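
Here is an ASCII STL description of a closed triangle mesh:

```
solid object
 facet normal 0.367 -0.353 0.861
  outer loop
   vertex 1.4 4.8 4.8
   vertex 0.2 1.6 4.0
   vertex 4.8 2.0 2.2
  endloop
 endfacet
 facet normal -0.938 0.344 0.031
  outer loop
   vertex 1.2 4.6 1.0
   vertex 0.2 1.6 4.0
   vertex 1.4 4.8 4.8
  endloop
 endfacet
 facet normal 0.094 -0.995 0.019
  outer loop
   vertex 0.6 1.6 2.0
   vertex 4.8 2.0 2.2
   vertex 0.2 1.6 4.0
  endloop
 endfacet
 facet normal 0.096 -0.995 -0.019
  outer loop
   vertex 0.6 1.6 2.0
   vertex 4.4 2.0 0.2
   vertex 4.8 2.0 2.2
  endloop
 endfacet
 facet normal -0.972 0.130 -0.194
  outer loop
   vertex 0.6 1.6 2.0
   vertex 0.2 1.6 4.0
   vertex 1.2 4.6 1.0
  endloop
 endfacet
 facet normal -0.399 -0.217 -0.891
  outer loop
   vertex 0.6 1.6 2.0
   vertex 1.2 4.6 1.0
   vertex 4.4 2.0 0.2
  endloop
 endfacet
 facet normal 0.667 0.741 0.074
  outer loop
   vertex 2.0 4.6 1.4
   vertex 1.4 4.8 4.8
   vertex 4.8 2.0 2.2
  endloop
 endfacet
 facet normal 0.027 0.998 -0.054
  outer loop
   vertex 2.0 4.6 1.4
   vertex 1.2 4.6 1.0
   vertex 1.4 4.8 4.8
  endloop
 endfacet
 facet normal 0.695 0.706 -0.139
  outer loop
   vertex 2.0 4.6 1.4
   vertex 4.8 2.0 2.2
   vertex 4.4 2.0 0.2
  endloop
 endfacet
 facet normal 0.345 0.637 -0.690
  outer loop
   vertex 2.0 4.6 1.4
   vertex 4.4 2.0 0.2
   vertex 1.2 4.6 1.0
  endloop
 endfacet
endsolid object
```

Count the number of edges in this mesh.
15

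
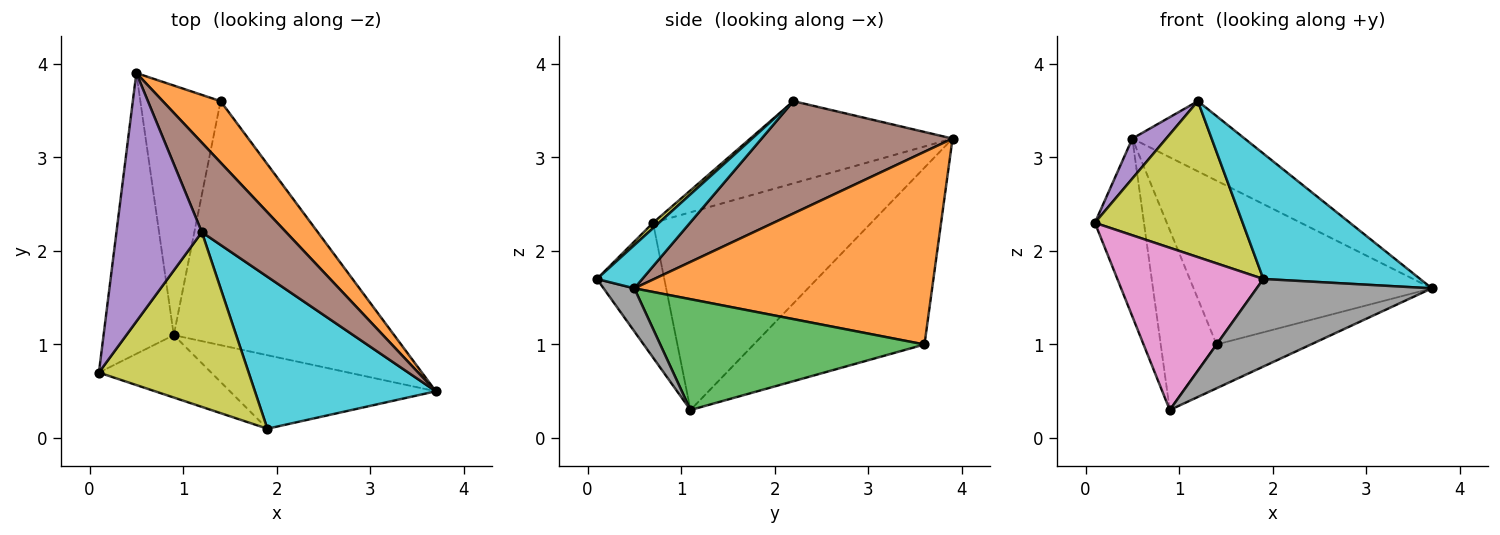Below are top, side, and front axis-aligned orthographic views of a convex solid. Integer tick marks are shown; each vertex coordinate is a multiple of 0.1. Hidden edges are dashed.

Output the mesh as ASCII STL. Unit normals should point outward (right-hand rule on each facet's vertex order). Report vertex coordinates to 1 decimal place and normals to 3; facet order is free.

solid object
 facet normal -0.922 0.207 -0.327
  outer loop
   vertex 0.9 1.1 0.3
   vertex 0.1 0.7 2.3
   vertex 0.5 3.9 3.2
  endloop
 endfacet
 facet normal 0.760 0.608 0.228
  outer loop
   vertex 1.4 3.6 1.0
   vertex 0.5 3.9 3.2
   vertex 3.7 0.5 1.6
  endloop
 endfacet
 facet normal 0.444 0.158 -0.882
  outer loop
   vertex 1.4 3.6 1.0
   vertex 3.7 0.5 1.6
   vertex 0.9 1.1 0.3
  endloop
 endfacet
 facet normal -0.873 0.285 -0.396
  outer loop
   vertex 1.4 3.6 1.0
   vertex 0.9 1.1 0.3
   vertex 0.5 3.9 3.2
  endloop
 endfacet
 facet normal -0.689 -0.115 0.716
  outer loop
   vertex 1.2 2.2 3.6
   vertex 0.5 3.9 3.2
   vertex 0.1 0.7 2.3
  endloop
 endfacet
 facet normal 0.724 0.426 0.543
  outer loop
   vertex 1.2 2.2 3.6
   vertex 3.7 0.5 1.6
   vertex 0.5 3.9 3.2
  endloop
 endfacet
 facet normal -0.396 -0.857 -0.330
  outer loop
   vertex 1.9 0.1 1.7
   vertex 0.1 0.7 2.3
   vertex 0.9 1.1 0.3
  endloop
 endfacet
 facet normal 0.133 -0.759 -0.637
  outer loop
   vertex 1.9 0.1 1.7
   vertex 0.9 1.1 0.3
   vertex 3.7 0.5 1.6
  endloop
 endfacet
 facet normal 0.027 -0.666 0.746
  outer loop
   vertex 1.9 0.1 1.7
   vertex 1.2 2.2 3.6
   vertex 0.1 0.7 2.3
  endloop
 endfacet
 facet normal 0.181 -0.626 0.759
  outer loop
   vertex 1.9 0.1 1.7
   vertex 3.7 0.5 1.6
   vertex 1.2 2.2 3.6
  endloop
 endfacet
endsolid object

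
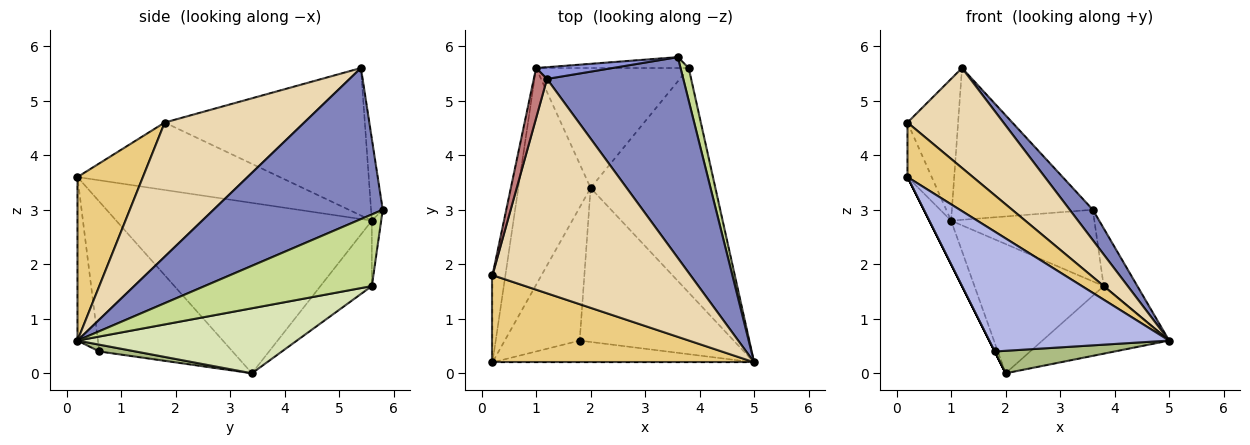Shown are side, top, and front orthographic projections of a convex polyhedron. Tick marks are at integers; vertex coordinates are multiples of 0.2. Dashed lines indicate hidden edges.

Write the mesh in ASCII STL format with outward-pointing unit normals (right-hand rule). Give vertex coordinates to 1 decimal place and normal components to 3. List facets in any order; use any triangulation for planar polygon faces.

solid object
 facet normal -0.918 0.078 -0.389
  outer loop
   vertex 1.0 5.6 2.8
   vertex 2.0 3.4 0.0
   vertex 0.2 0.2 3.6
  endloop
 endfacet
 facet normal 0.739 -0.101 0.666
  outer loop
   vertex 1.2 5.4 5.6
   vertex 5.0 0.2 0.6
   vertex 3.6 5.8 3.0
  endloop
 endfacet
 facet normal -0.082 0.994 0.077
  outer loop
   vertex 1.2 5.4 5.6
   vertex 3.6 5.8 3.0
   vertex 1.0 5.6 2.8
  endloop
 endfacet
 facet normal -0.111 -0.978 -0.178
  outer loop
   vertex 1.8 0.6 0.4
   vertex 5.0 0.2 0.6
   vertex 0.2 0.2 3.6
  endloop
 endfacet
 facet normal -0.894 0.000 -0.447
  outer loop
   vertex 1.8 0.6 0.4
   vertex 0.2 0.2 3.6
   vertex 2.0 3.4 0.0
  endloop
 endfacet
 facet normal 0.044 -0.144 -0.989
  outer loop
   vertex 1.8 0.6 0.4
   vertex 2.0 3.4 0.0
   vertex 5.0 0.2 0.6
  endloop
 endfacet
 facet normal 0.974 0.196 0.111
  outer loop
   vertex 3.8 5.6 1.6
   vertex 3.6 5.8 3.0
   vertex 5.0 0.2 0.6
  endloop
 endfacet
 facet normal 0.446 0.258 -0.857
  outer loop
   vertex 3.8 5.6 1.6
   vertex 5.0 0.2 0.6
   vertex 2.0 3.4 0.0
  endloop
 endfacet
 facet normal -0.064 0.987 -0.150
  outer loop
   vertex 3.8 5.6 1.6
   vertex 1.0 5.6 2.8
   vertex 3.6 5.8 3.0
  endloop
 endfacet
 facet normal -0.280 0.704 -0.653
  outer loop
   vertex 3.8 5.6 1.6
   vertex 2.0 3.4 0.0
   vertex 1.0 5.6 2.8
  endloop
 endfacet
 facet normal 0.468 -0.468 0.749
  outer loop
   vertex 0.2 1.8 4.6
   vertex 0.2 0.2 3.6
   vertex 5.0 0.2 0.6
  endloop
 endfacet
 facet normal 0.524 -0.360 0.772
  outer loop
   vertex 0.2 1.8 4.6
   vertex 5.0 0.2 0.6
   vertex 1.2 5.4 5.6
  endloop
 endfacet
 facet normal -0.975 0.117 -0.187
  outer loop
   vertex 0.2 1.8 4.6
   vertex 1.0 5.6 2.8
   vertex 0.2 0.2 3.6
  endloop
 endfacet
 facet normal -0.966 0.244 0.086
  outer loop
   vertex 0.2 1.8 4.6
   vertex 1.2 5.4 5.6
   vertex 1.0 5.6 2.8
  endloop
 endfacet
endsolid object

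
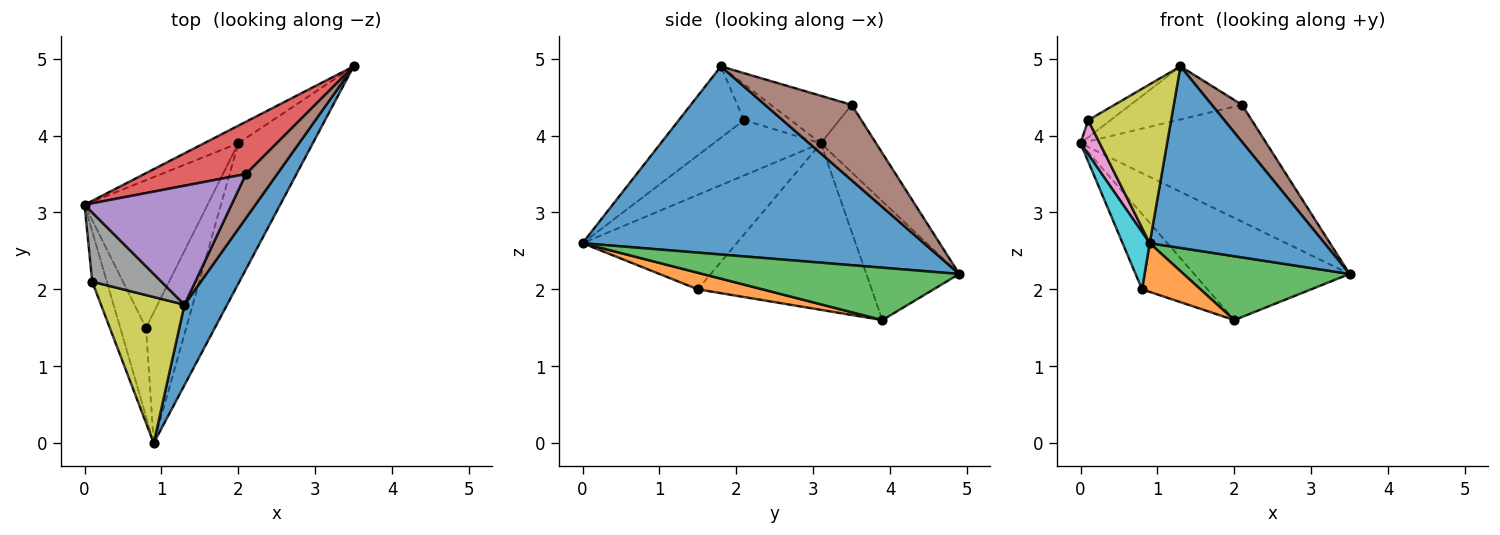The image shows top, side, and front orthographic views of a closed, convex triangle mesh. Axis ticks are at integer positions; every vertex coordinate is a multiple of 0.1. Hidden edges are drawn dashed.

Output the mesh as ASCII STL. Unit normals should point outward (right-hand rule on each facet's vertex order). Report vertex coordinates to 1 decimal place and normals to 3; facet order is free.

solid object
 facet normal 0.872 -0.447 0.198
  outer loop
   vertex 1.3 1.8 4.9
   vertex 0.9 0.0 2.6
   vertex 3.5 4.9 2.2
  endloop
 endfacet
 facet normal -0.508 0.849 -0.146
  outer loop
   vertex 2.0 3.9 1.6
   vertex 0.0 3.1 3.9
   vertex 3.5 4.9 2.2
  endloop
 endfacet
 facet normal 0.539 -0.349 -0.767
  outer loop
   vertex 2.0 3.9 1.6
   vertex 3.5 4.9 2.2
   vertex 0.9 0.0 2.6
  endloop
 endfacet
 facet normal -0.262 0.881 0.394
  outer loop
   vertex 2.1 3.5 4.4
   vertex 3.5 4.9 2.2
   vertex 0.0 3.1 3.9
  endloop
 endfacet
 facet normal -0.283 0.391 0.876
  outer loop
   vertex 2.1 3.5 4.4
   vertex 0.0 3.1 3.9
   vertex 1.3 1.8 4.9
  endloop
 endfacet
 facet normal 0.879 -0.307 0.364
  outer loop
   vertex 2.1 3.5 4.4
   vertex 1.3 1.8 4.9
   vertex 3.5 4.9 2.2
  endloop
 endfacet
 facet normal -0.953 -0.171 -0.252
  outer loop
   vertex 0.1 2.1 4.2
   vertex 0.0 3.1 3.9
   vertex 0.9 0.0 2.6
  endloop
 endfacet
 facet normal -0.452 0.215 0.866
  outer loop
   vertex 0.1 2.1 4.2
   vertex 1.3 1.8 4.9
   vertex 0.0 3.1 3.9
  endloop
 endfacet
 facet normal -0.501 -0.637 0.586
  outer loop
   vertex 0.1 2.1 4.2
   vertex 0.9 0.0 2.6
   vertex 1.3 1.8 4.9
  endloop
 endfacet
 facet normal -0.951 -0.167 -0.260
  outer loop
   vertex 0.8 1.5 2.0
   vertex 0.9 0.0 2.6
   vertex 0.0 3.1 3.9
  endloop
 endfacet
 facet normal -0.770 0.290 -0.568
  outer loop
   vertex 0.8 1.5 2.0
   vertex 0.0 3.1 3.9
   vertex 2.0 3.9 1.6
  endloop
 endfacet
 facet normal 0.360 -0.326 -0.874
  outer loop
   vertex 0.8 1.5 2.0
   vertex 2.0 3.9 1.6
   vertex 0.9 0.0 2.6
  endloop
 endfacet
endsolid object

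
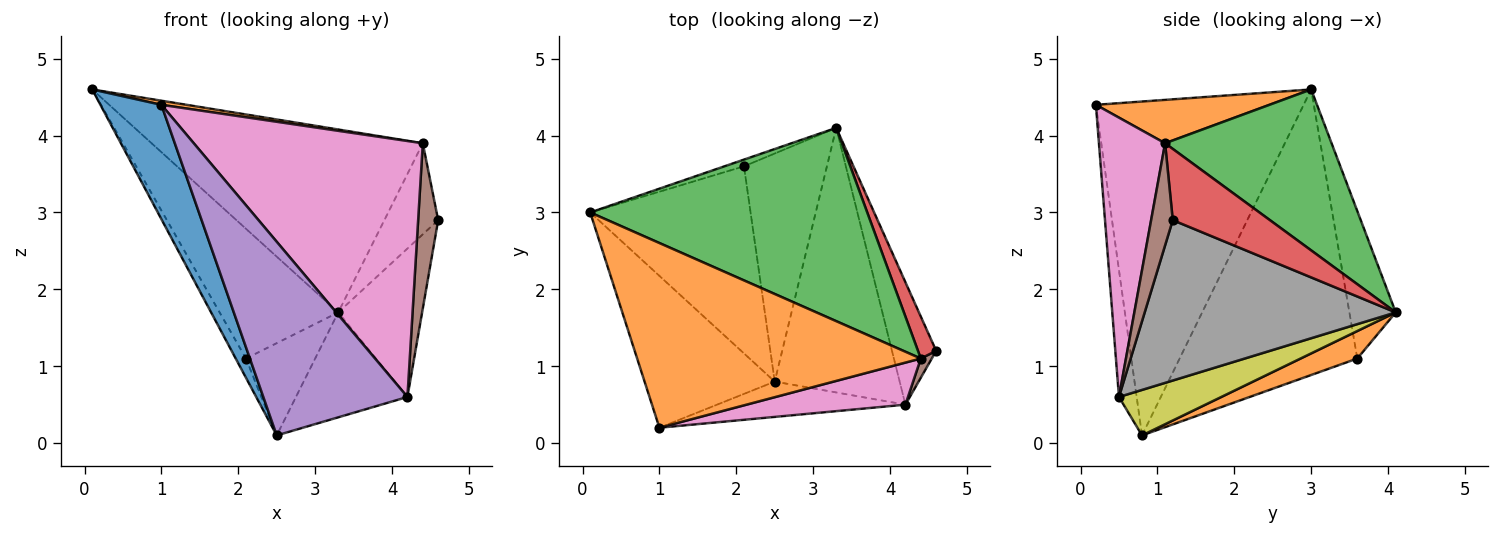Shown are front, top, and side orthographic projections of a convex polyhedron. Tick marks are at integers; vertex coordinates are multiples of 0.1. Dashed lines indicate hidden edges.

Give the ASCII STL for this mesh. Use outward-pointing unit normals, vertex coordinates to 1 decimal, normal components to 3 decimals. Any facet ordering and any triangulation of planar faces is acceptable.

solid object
 facet normal -0.899 -0.264 -0.350
  outer loop
   vertex 2.5 0.8 0.1
   vertex 1.0 0.2 4.4
   vertex 0.1 3.0 4.6
  endloop
 endfacet
 facet normal 0.151 -0.022 0.988
  outer loop
   vertex 4.4 1.1 3.9
   vertex 0.1 3.0 4.6
   vertex 1.0 0.2 4.4
  endloop
 endfacet
 facet normal 0.389 0.633 0.669
  outer loop
   vertex 4.4 1.1 3.9
   vertex 3.3 4.1 1.7
   vertex 0.1 3.0 4.6
  endloop
 endfacet
 facet normal 0.854 0.473 0.218
  outer loop
   vertex 4.4 1.1 3.9
   vertex 4.6 1.2 2.9
   vertex 3.3 4.1 1.7
  endloop
 endfacet
 facet normal -0.120 -0.977 -0.178
  outer loop
   vertex 4.2 0.5 0.6
   vertex 1.0 0.2 4.4
   vertex 2.5 0.8 0.1
  endloop
 endfacet
 facet normal 0.732 -0.677 0.079
  outer loop
   vertex 4.2 0.5 0.6
   vertex 4.6 1.2 2.9
   vertex 4.4 1.1 3.9
  endloop
 endfacet
 facet normal 0.274 -0.949 0.156
  outer loop
   vertex 4.2 0.5 0.6
   vertex 4.4 1.1 3.9
   vertex 1.0 0.2 4.4
  endloop
 endfacet
 facet normal 0.918 0.307 -0.253
  outer loop
   vertex 4.2 0.5 0.6
   vertex 3.3 4.1 1.7
   vertex 4.6 1.2 2.9
  endloop
 endfacet
 facet normal 0.321 0.349 -0.881
  outer loop
   vertex 4.2 0.5 0.6
   vertex 2.5 0.8 0.1
   vertex 3.3 4.1 1.7
  endloop
 endfacet
 facet normal -0.871 0.050 -0.489
  outer loop
   vertex 2.1 3.6 1.1
   vertex 2.5 0.8 0.1
   vertex 0.1 3.0 4.6
  endloop
 endfacet
 facet normal -0.364 0.930 -0.048
  outer loop
   vertex 2.1 3.6 1.1
   vertex 0.1 3.0 4.6
   vertex 3.3 4.1 1.7
  endloop
 endfacet
 facet normal 0.294 0.358 -0.886
  outer loop
   vertex 2.1 3.6 1.1
   vertex 3.3 4.1 1.7
   vertex 2.5 0.8 0.1
  endloop
 endfacet
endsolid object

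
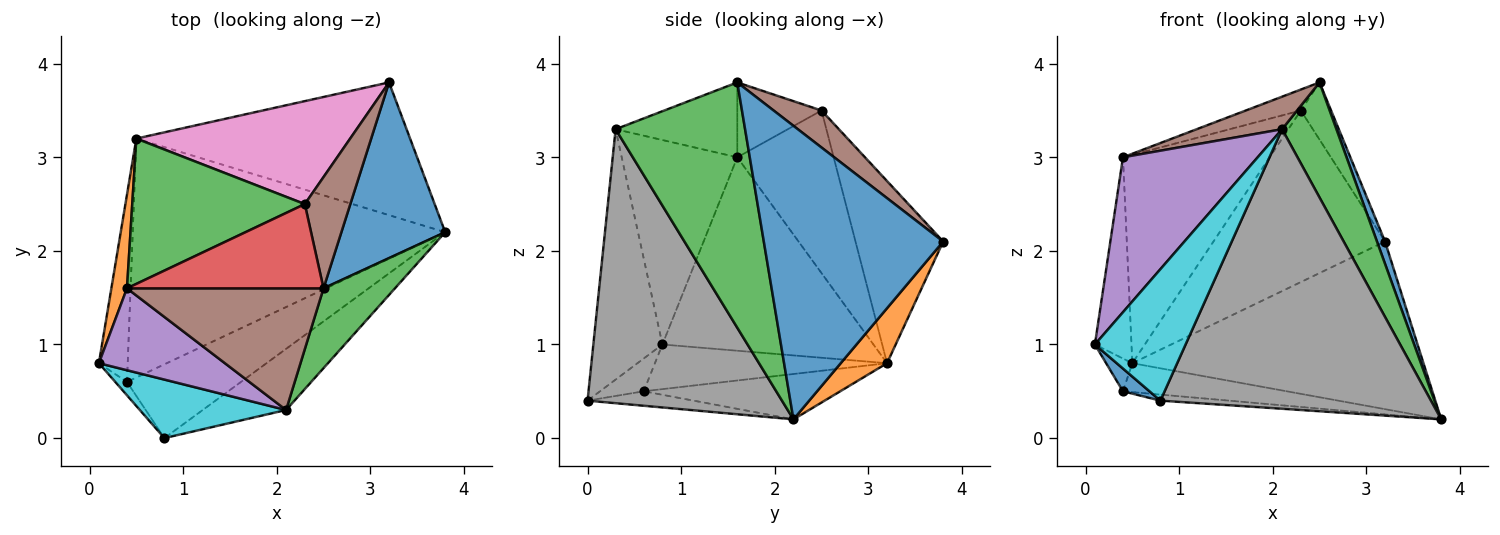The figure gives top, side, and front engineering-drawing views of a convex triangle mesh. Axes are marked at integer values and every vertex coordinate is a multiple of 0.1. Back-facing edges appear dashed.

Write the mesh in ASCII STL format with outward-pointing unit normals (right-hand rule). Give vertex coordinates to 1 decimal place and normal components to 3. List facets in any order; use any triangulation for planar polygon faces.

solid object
 facet normal 0.942 -0.042 0.333
  outer loop
   vertex 2.5 1.6 3.8
   vertex 3.8 2.2 0.2
   vertex 3.2 3.8 2.1
  endloop
 endfacet
 facet normal 0.124 0.778 -0.616
  outer loop
   vertex 0.5 3.2 0.8
   vertex 3.2 3.8 2.1
   vertex 3.8 2.2 0.2
  endloop
 endfacet
 facet normal 0.891 -0.374 0.259
  outer loop
   vertex 2.1 0.3 3.3
   vertex 3.8 2.2 0.2
   vertex 2.5 1.6 3.8
  endloop
 endfacet
 facet normal -0.837 0.094 -0.540
  outer loop
   vertex 0.4 0.6 0.5
   vertex 0.1 0.8 1.0
   vertex 0.5 3.2 0.8
  endloop
 endfacet
 facet normal -0.143 0.119 -0.983
  outer loop
   vertex 0.4 0.6 0.5
   vertex 0.5 3.2 0.8
   vertex 3.8 2.2 0.2
  endloop
 endfacet
 facet normal 0.586 0.370 0.721
  outer loop
   vertex 2.3 2.5 3.5
   vertex 2.5 1.6 3.8
   vertex 3.2 3.8 2.1
  endloop
 endfacet
 facet normal -0.401 0.785 0.471
  outer loop
   vertex 2.3 2.5 3.5
   vertex 3.2 3.8 2.1
   vertex 0.5 3.2 0.8
  endloop
 endfacet
 facet normal 0.575 -0.800 -0.175
  outer loop
   vertex 0.8 0.0 0.4
   vertex 3.8 2.2 0.2
   vertex 2.1 0.3 3.3
  endloop
 endfacet
 facet normal -0.125 0.081 -0.989
  outer loop
   vertex 0.8 0.0 0.4
   vertex 0.4 0.6 0.5
   vertex 3.8 2.2 0.2
  endloop
 endfacet
 facet normal -0.571 -0.750 0.334
  outer loop
   vertex 0.8 0.0 0.4
   vertex 2.1 0.3 3.3
   vertex 0.1 0.8 1.0
  endloop
 endfacet
 facet normal -0.818 -0.496 -0.292
  outer loop
   vertex 0.8 0.0 0.4
   vertex 0.1 0.8 1.0
   vertex 0.4 0.6 0.5
  endloop
 endfacet
 facet normal -0.982 0.170 0.079
  outer loop
   vertex 0.4 1.6 3.0
   vertex 0.5 3.2 0.8
   vertex 0.1 0.8 1.0
  endloop
 endfacet
 facet normal -0.475 0.722 0.504
  outer loop
   vertex 0.4 1.6 3.0
   vertex 2.3 2.5 3.5
   vertex 0.5 3.2 0.8
  endloop
 endfacet
 facet normal -0.347 0.226 0.910
  outer loop
   vertex 0.4 1.6 3.0
   vertex 2.5 1.6 3.8
   vertex 2.3 2.5 3.5
  endloop
 endfacet
 facet normal -0.604 -0.704 0.372
  outer loop
   vertex 0.4 1.6 3.0
   vertex 0.1 0.8 1.0
   vertex 2.1 0.3 3.3
  endloop
 endfacet
 facet normal -0.345 -0.242 0.907
  outer loop
   vertex 0.4 1.6 3.0
   vertex 2.1 0.3 3.3
   vertex 2.5 1.6 3.8
  endloop
 endfacet
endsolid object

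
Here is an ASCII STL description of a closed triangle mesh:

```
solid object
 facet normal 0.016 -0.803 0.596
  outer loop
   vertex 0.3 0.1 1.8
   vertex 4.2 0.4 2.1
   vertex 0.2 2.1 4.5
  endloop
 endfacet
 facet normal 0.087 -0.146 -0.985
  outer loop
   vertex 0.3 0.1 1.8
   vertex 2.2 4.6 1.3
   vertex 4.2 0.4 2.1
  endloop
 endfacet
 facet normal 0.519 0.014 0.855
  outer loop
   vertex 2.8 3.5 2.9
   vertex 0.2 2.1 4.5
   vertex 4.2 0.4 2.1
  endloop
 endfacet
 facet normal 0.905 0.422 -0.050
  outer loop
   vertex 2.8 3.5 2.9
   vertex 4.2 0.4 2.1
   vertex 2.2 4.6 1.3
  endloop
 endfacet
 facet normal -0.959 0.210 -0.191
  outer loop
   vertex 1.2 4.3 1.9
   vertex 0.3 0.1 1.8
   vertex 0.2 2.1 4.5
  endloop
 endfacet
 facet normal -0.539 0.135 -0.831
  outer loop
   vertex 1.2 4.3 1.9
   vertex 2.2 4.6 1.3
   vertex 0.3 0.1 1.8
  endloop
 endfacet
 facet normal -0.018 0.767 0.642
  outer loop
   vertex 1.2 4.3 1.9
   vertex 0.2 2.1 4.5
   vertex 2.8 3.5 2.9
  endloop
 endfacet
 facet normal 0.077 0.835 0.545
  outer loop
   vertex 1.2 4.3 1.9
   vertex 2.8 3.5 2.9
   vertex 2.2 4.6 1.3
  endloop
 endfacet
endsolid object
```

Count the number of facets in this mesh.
8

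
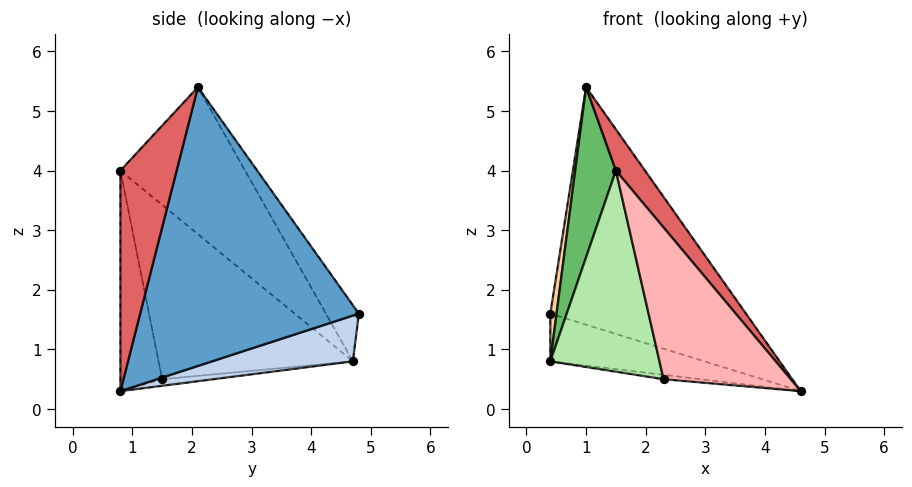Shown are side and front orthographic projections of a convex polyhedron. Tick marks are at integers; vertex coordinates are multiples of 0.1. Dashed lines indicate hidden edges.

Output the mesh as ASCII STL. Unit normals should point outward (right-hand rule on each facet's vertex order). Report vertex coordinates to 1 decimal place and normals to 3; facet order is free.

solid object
 facet normal 0.702 0.628 0.335
  outer loop
   vertex 1.0 2.1 5.4
   vertex 4.6 0.8 0.3
   vertex 0.4 4.8 1.6
  endloop
 endfacet
 facet normal 0.672 0.735 -0.092
  outer loop
   vertex 0.4 4.7 0.8
   vertex 0.4 4.8 1.6
   vertex 4.6 0.8 0.3
  endloop
 endfacet
 facet normal -0.071 0.051 -0.996
  outer loop
   vertex 0.4 4.7 0.8
   vertex 4.6 0.8 0.3
   vertex 2.3 1.5 0.5
  endloop
 endfacet
 facet normal -0.982 -0.186 0.023
  outer loop
   vertex 0.4 4.7 0.8
   vertex 1.0 2.1 5.4
   vertex 0.4 4.8 1.6
  endloop
 endfacet
 facet normal -0.949 -0.310 -0.051
  outer loop
   vertex 1.5 0.8 4.0
   vertex 1.0 2.1 5.4
   vertex 0.4 4.7 0.8
  endloop
 endfacet
 facet normal -0.836 -0.469 -0.285
  outer loop
   vertex 1.5 0.8 4.0
   vertex 0.4 4.7 0.8
   vertex 2.3 1.5 0.5
  endloop
 endfacet
 facet normal 0.712 -0.369 0.597
  outer loop
   vertex 1.5 0.8 4.0
   vertex 4.6 0.8 0.3
   vertex 1.0 2.1 5.4
  endloop
 endfacet
 facet normal -0.302 -0.919 -0.253
  outer loop
   vertex 1.5 0.8 4.0
   vertex 2.3 1.5 0.5
   vertex 4.6 0.8 0.3
  endloop
 endfacet
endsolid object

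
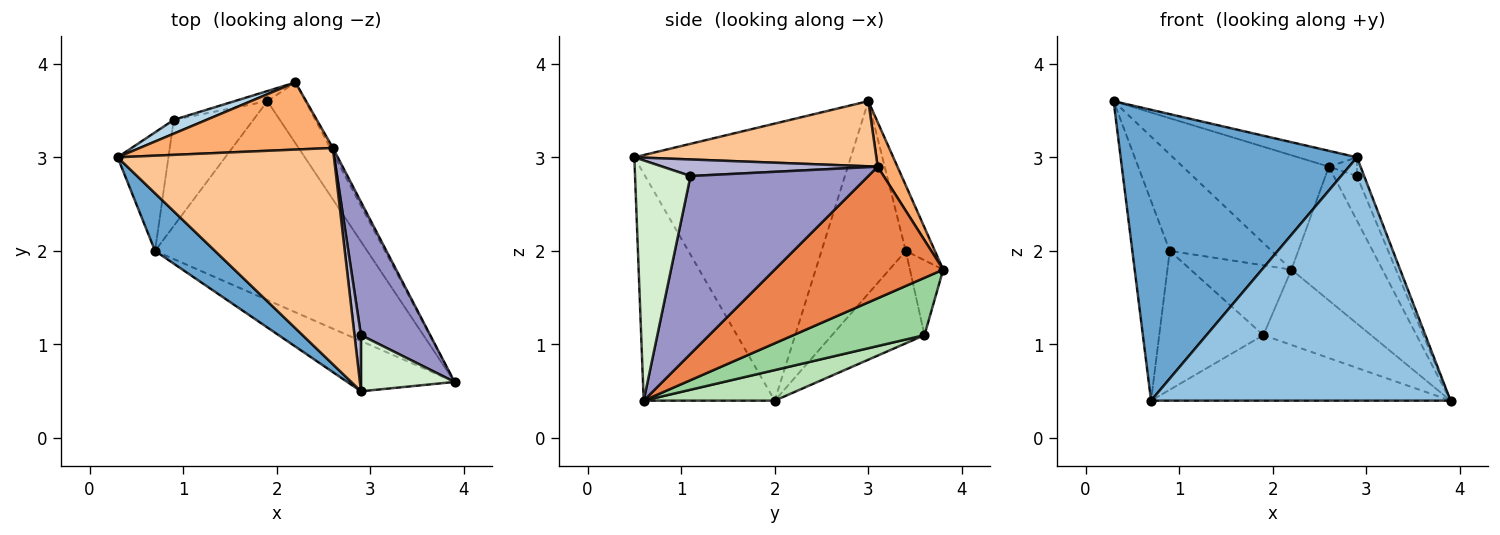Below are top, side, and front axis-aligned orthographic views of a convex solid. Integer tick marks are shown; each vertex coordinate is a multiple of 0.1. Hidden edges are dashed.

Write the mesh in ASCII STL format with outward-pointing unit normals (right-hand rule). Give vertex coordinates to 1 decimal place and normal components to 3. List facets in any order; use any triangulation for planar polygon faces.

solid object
 facet normal -0.668 -0.730 0.144
  outer loop
   vertex 2.9 0.5 3.0
   vertex 0.3 3.0 3.6
   vertex 0.7 2.0 0.4
  endloop
 endfacet
 facet normal -0.394 -0.900 -0.186
  outer loop
   vertex 2.9 0.5 3.0
   vertex 0.7 2.0 0.4
   vertex 3.9 0.6 0.4
  endloop
 endfacet
 facet normal -0.272 0.953 0.136
  outer loop
   vertex 0.9 3.4 2.0
   vertex 0.3 3.0 3.6
   vertex 2.2 3.8 1.8
  endloop
 endfacet
 facet normal -0.888 0.395 -0.234
  outer loop
   vertex 0.9 3.4 2.0
   vertex 0.7 2.0 0.4
   vertex 0.3 3.0 3.6
  endloop
 endfacet
 facet normal 0.880 0.475 -0.018
  outer loop
   vertex 2.6 3.1 2.9
   vertex 3.9 0.6 0.4
   vertex 2.2 3.8 1.8
  endloop
 endfacet
 facet normal 0.116 0.857 0.503
  outer loop
   vertex 2.6 3.1 2.9
   vertex 2.2 3.8 1.8
   vertex 0.3 3.0 3.6
  endloop
 endfacet
 facet normal 0.288 0.070 0.955
  outer loop
   vertex 2.6 3.1 2.9
   vertex 0.3 3.0 3.6
   vertex 2.9 0.5 3.0
  endloop
 endfacet
 facet normal -0.310 0.941 -0.136
  outer loop
   vertex 1.9 3.6 1.1
   vertex 0.9 3.4 2.0
   vertex 2.2 3.8 1.8
  endloop
 endfacet
 facet normal -0.576 0.649 -0.496
  outer loop
   vertex 1.9 3.6 1.1
   vertex 0.7 2.0 0.4
   vertex 0.9 3.4 2.0
  endloop
 endfacet
 facet normal 0.688 0.565 -0.456
  outer loop
   vertex 1.9 3.6 1.1
   vertex 2.2 3.8 1.8
   vertex 3.9 0.6 0.4
  endloop
 endfacet
 facet normal 0.136 0.310 -0.941
  outer loop
   vertex 1.9 3.6 1.1
   vertex 3.9 0.6 0.4
   vertex 0.7 2.0 0.4
  endloop
 endfacet
 facet normal 0.925 0.120 0.360
  outer loop
   vertex 2.9 1.1 2.8
   vertex 2.9 0.5 3.0
   vertex 3.9 0.6 0.4
  endloop
 endfacet
 facet normal 0.925 0.121 0.360
  outer loop
   vertex 2.9 1.1 2.8
   vertex 3.9 0.6 0.4
   vertex 2.6 3.1 2.9
  endloop
 endfacet
 facet normal 0.924 0.121 0.362
  outer loop
   vertex 2.9 1.1 2.8
   vertex 2.6 3.1 2.9
   vertex 2.9 0.5 3.0
  endloop
 endfacet
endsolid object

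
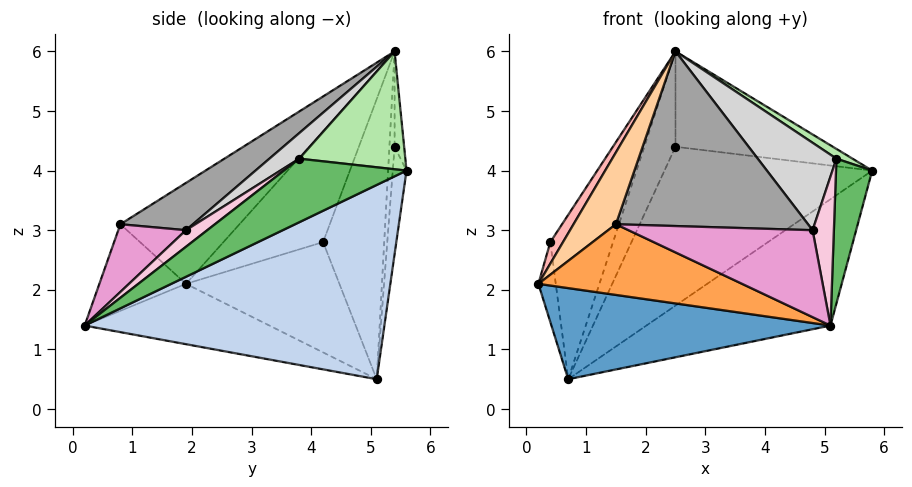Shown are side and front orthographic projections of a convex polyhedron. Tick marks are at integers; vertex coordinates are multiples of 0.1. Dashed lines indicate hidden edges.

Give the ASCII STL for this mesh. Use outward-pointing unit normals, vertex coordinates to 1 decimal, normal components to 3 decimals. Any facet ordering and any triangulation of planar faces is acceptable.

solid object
 facet normal -0.264 -0.398 -0.879
  outer loop
   vertex 0.7 5.1 0.5
   vertex 5.1 0.2 1.4
   vertex 0.2 1.9 2.1
  endloop
 endfacet
 facet normal 0.515 0.317 -0.796
  outer loop
   vertex 0.7 5.1 0.5
   vertex 5.8 5.6 4.0
   vertex 5.1 0.2 1.4
  endloop
 endfacet
 facet normal -0.349 -0.822 -0.450
  outer loop
   vertex 1.5 0.8 3.1
   vertex 0.2 1.9 2.1
   vertex 5.1 0.2 1.4
  endloop
 endfacet
 facet normal -0.716 -0.254 0.650
  outer loop
   vertex 1.5 0.8 3.1
   vertex 2.5 5.4 6.0
   vertex 0.2 1.9 2.1
  endloop
 endfacet
 facet normal 0.911 -0.269 0.313
  outer loop
   vertex 5.2 3.8 4.2
   vertex 5.1 0.2 1.4
   vertex 5.8 5.6 4.0
  endloop
 endfacet
 facet normal 0.520 -0.079 0.850
  outer loop
   vertex 5.2 3.8 4.2
   vertex 5.8 5.6 4.0
   vertex 2.5 5.4 6.0
  endloop
 endfacet
 facet normal -0.990 0.112 -0.085
  outer loop
   vertex 0.4 4.2 2.8
   vertex 0.7 5.1 0.5
   vertex 0.2 1.9 2.1
  endloop
 endfacet
 facet normal -0.813 -0.104 0.573
  outer loop
   vertex 0.4 4.2 2.8
   vertex 0.2 1.9 2.1
   vertex 2.5 5.4 6.0
  endloop
 endfacet
 facet normal -0.686 0.704 0.186
  outer loop
   vertex 0.4 4.2 2.8
   vertex 2.5 5.4 6.0
   vertex 0.7 5.1 0.5
  endloop
 endfacet
 facet normal -0.066 0.997 -0.046
  outer loop
   vertex 2.5 5.4 4.4
   vertex 5.8 5.6 4.0
   vertex 0.7 5.1 0.5
  endloop
 endfacet
 facet normal -0.060 0.998 0.000
  outer loop
   vertex 2.5 5.4 4.4
   vertex 2.5 5.4 6.0
   vertex 5.8 5.6 4.0
  endloop
 endfacet
 facet normal -0.164 0.986 0.000
  outer loop
   vertex 2.5 5.4 4.4
   vertex 0.7 5.1 0.5
   vertex 2.5 5.4 6.0
  endloop
 endfacet
 facet normal 0.237 -0.643 0.728
  outer loop
   vertex 4.8 1.9 3.0
   vertex 1.5 0.8 3.1
   vertex 5.1 0.2 1.4
  endloop
 endfacet
 facet normal 0.530 -0.530 0.662
  outer loop
   vertex 4.8 1.9 3.0
   vertex 5.1 0.2 1.4
   vertex 5.2 3.8 4.2
  endloop
 endfacet
 facet normal 0.209 -0.554 0.806
  outer loop
   vertex 4.8 1.9 3.0
   vertex 2.5 5.4 6.0
   vertex 1.5 0.8 3.1
  endloop
 endfacet
 facet normal 0.210 -0.553 0.806
  outer loop
   vertex 4.8 1.9 3.0
   vertex 5.2 3.8 4.2
   vertex 2.5 5.4 6.0
  endloop
 endfacet
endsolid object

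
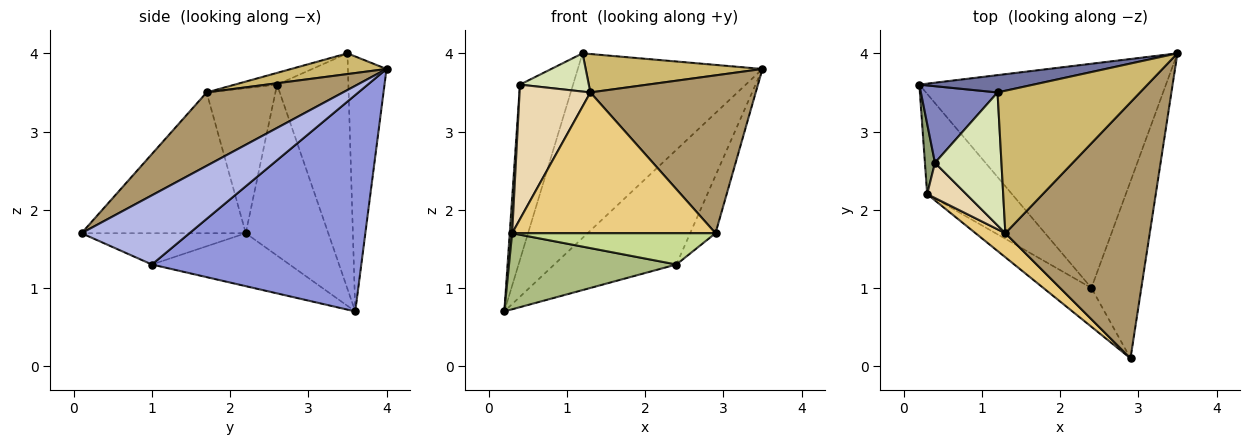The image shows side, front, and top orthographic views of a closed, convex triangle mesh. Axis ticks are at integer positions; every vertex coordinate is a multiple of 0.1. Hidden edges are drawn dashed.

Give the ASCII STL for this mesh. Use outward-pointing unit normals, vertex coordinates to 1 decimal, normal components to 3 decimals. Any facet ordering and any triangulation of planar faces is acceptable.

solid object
 facet normal -0.204 0.975 0.091
  outer loop
   vertex 1.2 3.5 4.0
   vertex 3.5 4.0 3.8
   vertex 0.2 3.6 0.7
  endloop
 endfacet
 facet normal -0.776 0.578 0.253
  outer loop
   vertex 0.4 2.6 3.6
   vertex 1.2 3.5 4.0
   vertex 0.2 3.6 0.7
  endloop
 endfacet
 facet normal 0.616 0.359 -0.702
  outer loop
   vertex 2.4 1.0 1.3
   vertex 0.2 3.6 0.7
   vertex 3.5 4.0 3.8
  endloop
 endfacet
 facet normal 0.797 0.187 -0.575
  outer loop
   vertex 2.4 1.0 1.3
   vertex 3.5 4.0 3.8
   vertex 2.9 0.1 1.7
  endloop
 endfacet
 facet normal -0.998 -0.029 0.059
  outer loop
   vertex 0.3 2.2 1.7
   vertex 0.4 2.6 3.6
   vertex 0.2 3.6 0.7
  endloop
 endfacet
 facet normal -0.445 -0.541 -0.713
  outer loop
   vertex 0.3 2.2 1.7
   vertex 0.2 3.6 0.7
   vertex 2.4 1.0 1.3
  endloop
 endfacet
 facet normal -0.452 -0.560 -0.694
  outer loop
   vertex 0.3 2.2 1.7
   vertex 2.4 1.0 1.3
   vertex 2.9 0.1 1.7
  endloop
 endfacet
 facet normal -0.167 -0.272 0.948
  outer loop
   vertex 1.3 1.7 3.5
   vertex 1.2 3.5 4.0
   vertex 0.4 2.6 3.6
  endloop
 endfacet
 facet normal 0.397 -0.482 0.781
  outer loop
   vertex 1.3 1.7 3.5
   vertex 2.9 0.1 1.7
   vertex 3.5 4.0 3.8
  endloop
 endfacet
 facet normal 0.139 -0.258 0.956
  outer loop
   vertex 1.3 1.7 3.5
   vertex 3.5 4.0 3.8
   vertex 1.2 3.5 4.0
  endloop
 endfacet
 facet normal -0.623 -0.771 0.132
  outer loop
   vertex 1.3 1.7 3.5
   vertex 0.3 2.2 1.7
   vertex 2.9 0.1 1.7
  endloop
 endfacet
 facet normal -0.685 -0.705 0.184
  outer loop
   vertex 1.3 1.7 3.5
   vertex 0.4 2.6 3.6
   vertex 0.3 2.2 1.7
  endloop
 endfacet
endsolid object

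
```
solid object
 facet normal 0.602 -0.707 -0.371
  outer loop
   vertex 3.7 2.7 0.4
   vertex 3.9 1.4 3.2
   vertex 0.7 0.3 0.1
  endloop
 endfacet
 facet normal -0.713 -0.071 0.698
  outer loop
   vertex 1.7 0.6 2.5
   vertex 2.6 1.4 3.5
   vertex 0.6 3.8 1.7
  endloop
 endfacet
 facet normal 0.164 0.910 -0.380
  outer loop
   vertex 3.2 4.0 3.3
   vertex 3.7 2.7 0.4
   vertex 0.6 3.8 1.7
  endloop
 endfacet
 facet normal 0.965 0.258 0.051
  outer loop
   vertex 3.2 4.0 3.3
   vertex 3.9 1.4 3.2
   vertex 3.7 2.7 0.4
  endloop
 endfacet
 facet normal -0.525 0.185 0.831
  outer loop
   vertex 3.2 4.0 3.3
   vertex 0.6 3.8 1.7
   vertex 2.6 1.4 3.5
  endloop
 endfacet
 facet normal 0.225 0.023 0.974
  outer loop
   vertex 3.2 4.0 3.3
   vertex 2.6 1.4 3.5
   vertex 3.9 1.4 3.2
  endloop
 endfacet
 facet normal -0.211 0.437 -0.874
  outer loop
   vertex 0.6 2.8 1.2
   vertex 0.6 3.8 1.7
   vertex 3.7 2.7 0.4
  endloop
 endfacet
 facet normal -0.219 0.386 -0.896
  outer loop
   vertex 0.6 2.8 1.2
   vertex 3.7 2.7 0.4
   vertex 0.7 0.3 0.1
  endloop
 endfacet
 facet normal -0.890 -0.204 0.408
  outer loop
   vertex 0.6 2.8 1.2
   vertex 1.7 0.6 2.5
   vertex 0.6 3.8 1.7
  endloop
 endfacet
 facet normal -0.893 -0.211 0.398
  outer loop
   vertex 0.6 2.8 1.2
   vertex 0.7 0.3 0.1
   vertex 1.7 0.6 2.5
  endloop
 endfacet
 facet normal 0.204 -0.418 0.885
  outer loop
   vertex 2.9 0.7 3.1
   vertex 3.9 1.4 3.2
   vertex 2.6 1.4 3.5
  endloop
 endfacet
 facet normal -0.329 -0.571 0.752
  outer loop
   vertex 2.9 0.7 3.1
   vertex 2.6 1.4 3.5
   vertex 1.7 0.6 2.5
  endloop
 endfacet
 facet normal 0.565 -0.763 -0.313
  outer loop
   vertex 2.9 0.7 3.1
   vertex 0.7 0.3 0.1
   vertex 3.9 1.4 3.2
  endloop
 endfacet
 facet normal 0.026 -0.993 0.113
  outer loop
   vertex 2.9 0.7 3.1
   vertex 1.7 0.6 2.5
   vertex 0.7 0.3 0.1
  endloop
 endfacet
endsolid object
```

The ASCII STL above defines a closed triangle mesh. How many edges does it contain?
21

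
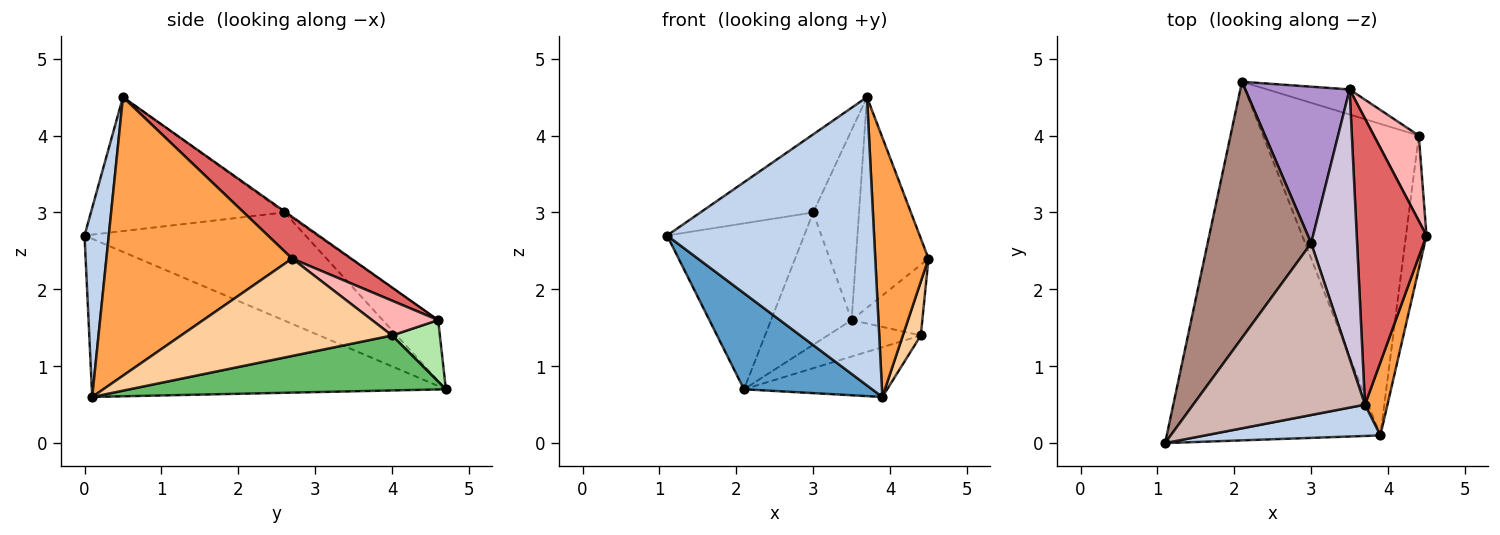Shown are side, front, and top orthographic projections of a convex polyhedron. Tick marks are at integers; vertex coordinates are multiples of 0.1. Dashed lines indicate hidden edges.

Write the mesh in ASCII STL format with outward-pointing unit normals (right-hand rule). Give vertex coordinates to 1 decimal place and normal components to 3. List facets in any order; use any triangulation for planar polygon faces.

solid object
 facet normal -0.582 -0.211 -0.786
  outer loop
   vertex 3.9 0.1 0.6
   vertex 1.1 0.0 2.7
   vertex 2.1 4.7 0.7
  endloop
 endfacet
 facet normal 0.116 -0.987 0.107
  outer loop
   vertex 3.7 0.5 4.5
   vertex 1.1 0.0 2.7
   vertex 3.9 0.1 0.6
  endloop
 endfacet
 facet normal 0.958 -0.275 0.077
  outer loop
   vertex 3.7 0.5 4.5
   vertex 3.9 0.1 0.6
   vertex 4.5 2.7 2.4
  endloop
 endfacet
 facet normal 0.975 -0.083 -0.205
  outer loop
   vertex 4.4 4.0 1.4
   vertex 4.5 2.7 2.4
   vertex 3.9 0.1 0.6
  endloop
 endfacet
 facet normal 0.329 0.149 -0.932
  outer loop
   vertex 4.4 4.0 1.4
   vertex 3.9 0.1 0.6
   vertex 2.1 4.7 0.7
  endloop
 endfacet
 facet normal 0.390 0.759 -0.522
  outer loop
   vertex 3.5 4.6 1.6
   vertex 4.4 4.0 1.4
   vertex 2.1 4.7 0.7
  endloop
 endfacet
 facet normal 0.435 0.534 0.725
  outer loop
   vertex 3.5 4.6 1.6
   vertex 3.7 0.5 4.5
   vertex 4.5 2.7 2.4
  endloop
 endfacet
 facet normal 0.512 0.548 0.661
  outer loop
   vertex 3.5 4.6 1.6
   vertex 4.5 2.7 2.4
   vertex 4.4 4.0 1.4
  endloop
 endfacet
 facet normal -0.406 0.590 0.698
  outer loop
   vertex 3.0 2.6 3.0
   vertex 3.5 4.6 1.6
   vertex 2.1 4.7 0.7
  endloop
 endfacet
 facet normal -0.020 0.577 0.817
  outer loop
   vertex 3.0 2.6 3.0
   vertex 3.7 0.5 4.5
   vertex 3.5 4.6 1.6
  endloop
 endfacet
 facet normal -0.659 0.409 0.631
  outer loop
   vertex 3.0 2.6 3.0
   vertex 2.1 4.7 0.7
   vertex 1.1 0.0 2.7
  endloop
 endfacet
 facet normal -0.579 0.337 0.742
  outer loop
   vertex 3.0 2.6 3.0
   vertex 1.1 0.0 2.7
   vertex 3.7 0.5 4.5
  endloop
 endfacet
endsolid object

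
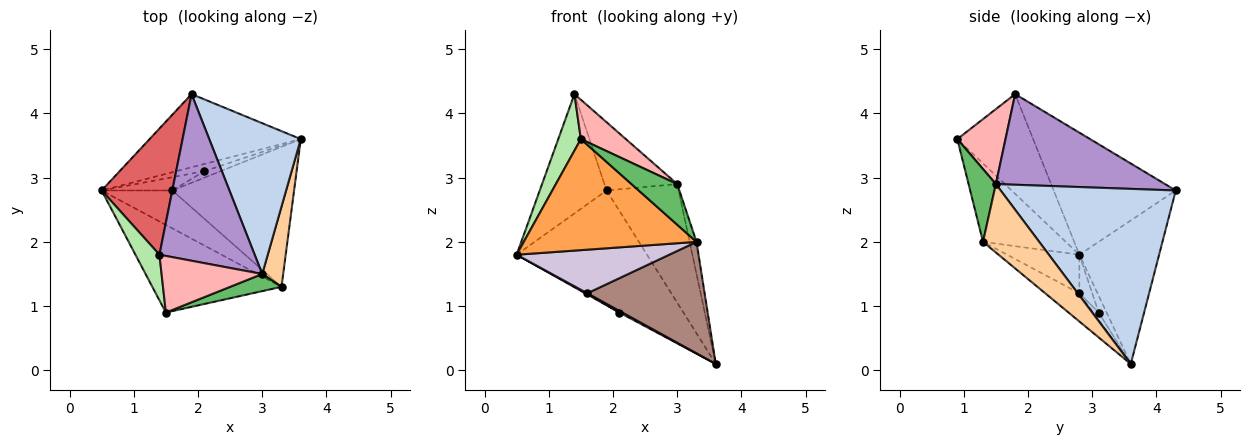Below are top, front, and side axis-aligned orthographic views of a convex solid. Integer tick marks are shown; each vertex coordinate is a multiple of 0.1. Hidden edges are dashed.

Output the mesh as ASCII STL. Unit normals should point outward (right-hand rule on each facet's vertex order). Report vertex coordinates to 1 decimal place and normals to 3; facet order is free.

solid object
 facet normal -0.457 0.748 -0.482
  outer loop
   vertex 1.9 4.3 2.8
   vertex 3.6 3.6 0.1
   vertex 0.5 2.8 1.8
  endloop
 endfacet
 facet normal 0.833 0.343 0.435
  outer loop
   vertex 3.0 1.5 2.9
   vertex 3.6 3.6 0.1
   vertex 1.9 4.3 2.8
  endloop
 endfacet
 facet normal -0.352 -0.735 -0.580
  outer loop
   vertex 3.3 1.3 2.0
   vertex 1.5 0.9 3.6
   vertex 0.5 2.8 1.8
  endloop
 endfacet
 facet normal 0.950 0.116 0.291
  outer loop
   vertex 3.3 1.3 2.0
   vertex 3.6 3.6 0.1
   vertex 3.0 1.5 2.9
  endloop
 endfacet
 facet normal 0.482 -0.808 0.340
  outer loop
   vertex 3.3 1.3 2.0
   vertex 3.0 1.5 2.9
   vertex 1.5 0.9 3.6
  endloop
 endfacet
 facet normal -0.934 -0.279 0.225
  outer loop
   vertex 1.4 1.8 4.3
   vertex 0.5 2.8 1.8
   vertex 1.5 0.9 3.6
  endloop
 endfacet
 facet normal -0.782 0.428 0.453
  outer loop
   vertex 1.4 1.8 4.3
   vertex 1.9 4.3 2.8
   vertex 0.5 2.8 1.8
  endloop
 endfacet
 facet normal 0.522 -0.487 0.701
  outer loop
   vertex 1.4 1.8 4.3
   vertex 1.5 0.9 3.6
   vertex 3.0 1.5 2.9
  endloop
 endfacet
 facet normal 0.661 0.284 0.694
  outer loop
   vertex 1.4 1.8 4.3
   vertex 3.0 1.5 2.9
   vertex 1.9 4.3 2.8
  endloop
 endfacet
 facet normal -0.337 -0.711 -0.617
  outer loop
   vertex 1.6 2.8 1.2
   vertex 3.3 1.3 2.0
   vertex 0.5 2.8 1.8
  endloop
 endfacet
 facet normal -0.178 -0.613 -0.770
  outer loop
   vertex 1.6 2.8 1.2
   vertex 3.6 3.6 0.1
   vertex 3.3 1.3 2.0
  endloop
 endfacet
 facet normal -0.507 0.169 -0.845
  outer loop
   vertex 2.1 3.1 0.9
   vertex 0.5 2.8 1.8
   vertex 3.6 3.6 0.1
  endloop
 endfacet
 facet normal -0.477 -0.080 -0.875
  outer loop
   vertex 2.1 3.1 0.9
   vertex 1.6 2.8 1.2
   vertex 0.5 2.8 1.8
  endloop
 endfacet
 facet normal -0.400 -0.222 -0.889
  outer loop
   vertex 2.1 3.1 0.9
   vertex 3.6 3.6 0.1
   vertex 1.6 2.8 1.2
  endloop
 endfacet
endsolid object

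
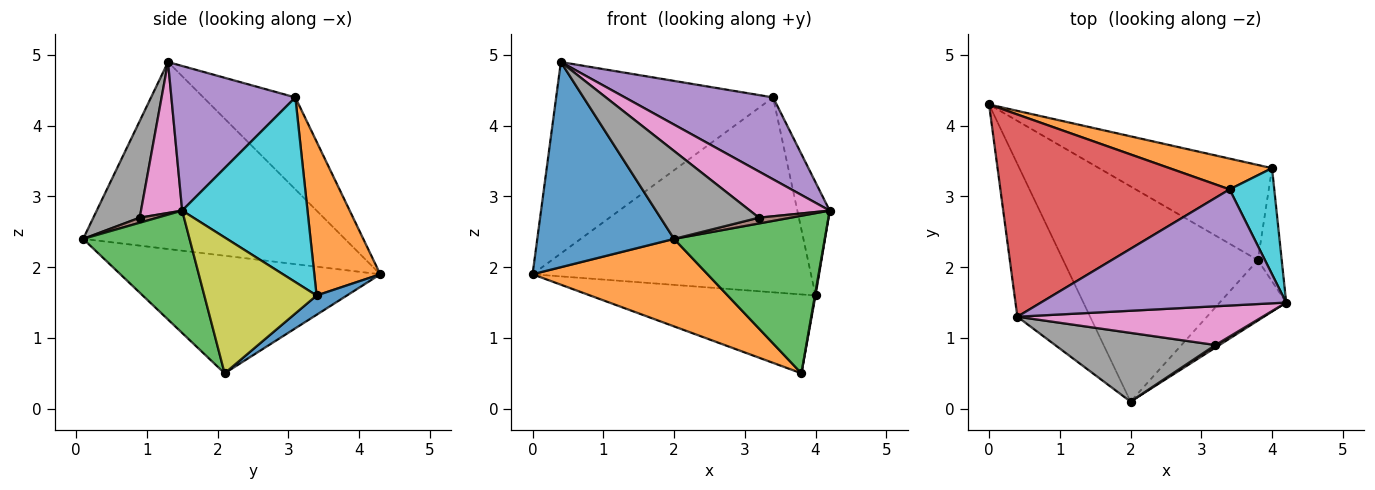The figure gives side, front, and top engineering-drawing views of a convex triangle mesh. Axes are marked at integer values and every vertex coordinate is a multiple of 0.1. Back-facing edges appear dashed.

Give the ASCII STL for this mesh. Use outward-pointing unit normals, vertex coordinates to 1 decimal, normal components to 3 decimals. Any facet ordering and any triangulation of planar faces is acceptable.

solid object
 facet normal -0.838 -0.438 -0.326
  outer loop
   vertex 0.4 1.3 4.9
   vertex 0.0 4.3 1.9
   vertex 2.0 0.1 2.4
  endloop
 endfacet
 facet normal -0.488 -0.329 -0.808
  outer loop
   vertex 3.8 2.1 0.5
   vertex 2.0 0.1 2.4
   vertex 0.0 4.3 1.9
  endloop
 endfacet
 facet normal 0.550 -0.779 -0.299
  outer loop
   vertex 3.8 2.1 0.5
   vertex 4.2 1.5 2.8
   vertex 2.0 0.1 2.4
  endloop
 endfacet
 facet normal -0.280 0.660 0.697
  outer loop
   vertex 3.4 3.1 4.4
   vertex 0.0 4.3 1.9
   vertex 0.4 1.3 4.9
  endloop
 endfacet
 facet normal 0.434 -0.519 0.736
  outer loop
   vertex 3.4 3.1 4.4
   vertex 0.4 1.3 4.9
   vertex 4.2 1.5 2.8
  endloop
 endfacet
 facet normal 0.453 -0.815 0.362
  outer loop
   vertex 3.2 0.9 2.7
   vertex 2.0 0.1 2.4
   vertex 4.2 1.5 2.8
  endloop
 endfacet
 facet normal 0.368 -0.713 0.598
  outer loop
   vertex 3.2 0.9 2.7
   vertex 4.2 1.5 2.8
   vertex 0.4 1.3 4.9
  endloop
 endfacet
 facet normal 0.348 -0.739 0.577
  outer loop
   vertex 3.2 0.9 2.7
   vertex 0.4 1.3 4.9
   vertex 2.0 0.1 2.4
  endloop
 endfacet
 facet normal 0.985 -0.005 -0.173
  outer loop
   vertex 4.0 3.4 1.6
   vertex 4.2 1.5 2.8
   vertex 3.8 2.1 0.5
  endloop
 endfacet
 facet normal 0.943 0.243 0.228
  outer loop
   vertex 4.0 3.4 1.6
   vertex 3.4 3.1 4.4
   vertex 4.2 1.5 2.8
  endloop
 endfacet
 facet normal 0.086 0.636 -0.767
  outer loop
   vertex 4.0 3.4 1.6
   vertex 3.8 2.1 0.5
   vertex 0.0 4.3 1.9
  endloop
 endfacet
 facet normal 0.228 0.962 0.152
  outer loop
   vertex 4.0 3.4 1.6
   vertex 0.0 4.3 1.9
   vertex 3.4 3.1 4.4
  endloop
 endfacet
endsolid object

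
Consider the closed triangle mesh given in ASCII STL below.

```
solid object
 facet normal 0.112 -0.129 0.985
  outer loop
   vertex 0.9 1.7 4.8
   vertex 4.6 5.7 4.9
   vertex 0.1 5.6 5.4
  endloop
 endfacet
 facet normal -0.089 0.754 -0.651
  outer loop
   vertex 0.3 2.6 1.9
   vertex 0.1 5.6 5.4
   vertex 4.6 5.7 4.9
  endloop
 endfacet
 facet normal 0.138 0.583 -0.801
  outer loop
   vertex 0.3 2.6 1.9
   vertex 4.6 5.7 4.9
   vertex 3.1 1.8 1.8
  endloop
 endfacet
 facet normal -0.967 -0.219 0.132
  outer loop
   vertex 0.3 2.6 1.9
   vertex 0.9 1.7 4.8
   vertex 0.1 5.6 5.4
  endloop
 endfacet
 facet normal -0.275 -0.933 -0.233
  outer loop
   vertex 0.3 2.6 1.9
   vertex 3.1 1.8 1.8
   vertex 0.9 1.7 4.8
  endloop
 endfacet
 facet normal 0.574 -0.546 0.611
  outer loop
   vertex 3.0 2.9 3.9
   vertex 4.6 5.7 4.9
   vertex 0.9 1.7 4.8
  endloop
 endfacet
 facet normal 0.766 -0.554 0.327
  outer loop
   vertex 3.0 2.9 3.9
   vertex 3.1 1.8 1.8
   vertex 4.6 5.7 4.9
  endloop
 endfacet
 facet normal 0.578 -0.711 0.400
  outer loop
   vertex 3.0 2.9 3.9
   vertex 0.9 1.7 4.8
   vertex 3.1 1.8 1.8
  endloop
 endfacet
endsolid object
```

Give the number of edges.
12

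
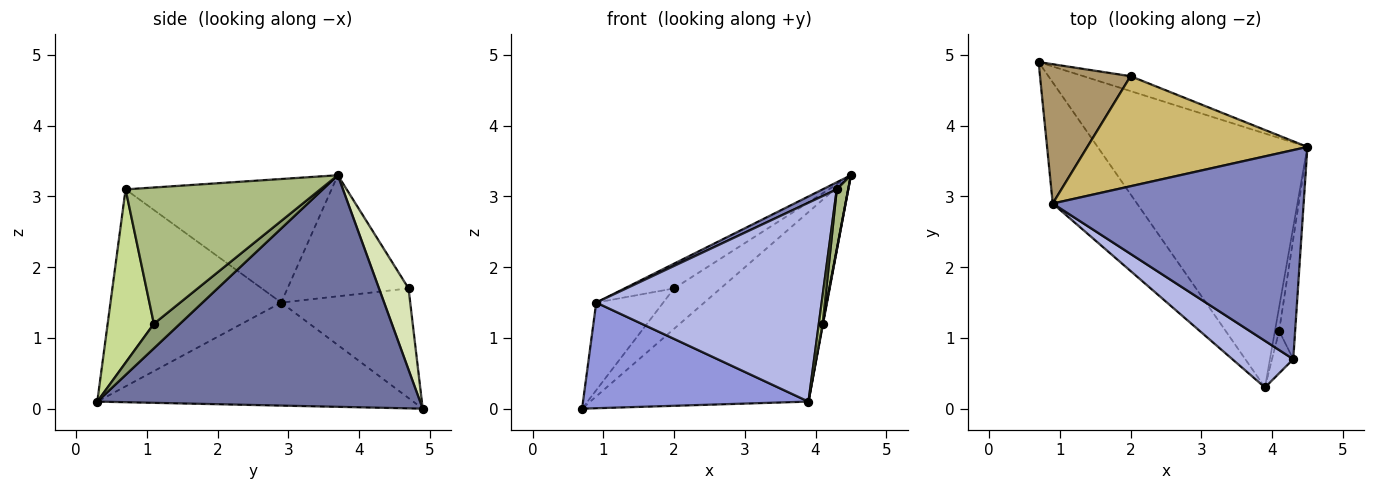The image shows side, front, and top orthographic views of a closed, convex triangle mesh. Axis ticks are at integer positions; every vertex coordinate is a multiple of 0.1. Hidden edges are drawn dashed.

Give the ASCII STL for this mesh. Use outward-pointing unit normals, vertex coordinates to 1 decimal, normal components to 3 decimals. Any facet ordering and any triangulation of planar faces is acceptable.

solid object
 facet normal 0.663 0.448 -0.600
  outer loop
   vertex 3.9 0.3 0.1
   vertex 0.7 4.9 0.0
   vertex 4.5 3.7 3.3
  endloop
 endfacet
 facet normal -0.442 -0.030 0.897
  outer loop
   vertex 0.9 2.9 1.5
   vertex 4.3 0.7 3.1
   vertex 4.5 3.7 3.3
  endloop
 endfacet
 facet normal -0.678 -0.483 -0.554
  outer loop
   vertex 0.9 2.9 1.5
   vertex 0.7 4.9 0.0
   vertex 3.9 0.3 0.1
  endloop
 endfacet
 facet normal -0.593 -0.784 0.184
  outer loop
   vertex 0.9 2.9 1.5
   vertex 3.9 0.3 0.1
   vertex 4.3 0.7 3.1
  endloop
 endfacet
 facet normal 0.986 -0.017 -0.167
  outer loop
   vertex 4.1 1.1 1.2
   vertex 3.9 0.3 0.1
   vertex 4.5 3.7 3.3
  endloop
 endfacet
 facet normal 0.991 -0.058 -0.117
  outer loop
   vertex 4.1 1.1 1.2
   vertex 4.5 3.7 3.3
   vertex 4.3 0.7 3.1
  endloop
 endfacet
 facet normal 0.989 -0.081 -0.121
  outer loop
   vertex 4.1 1.1 1.2
   vertex 4.3 0.7 3.1
   vertex 3.9 0.3 0.1
  endloop
 endfacet
 facet normal 0.512 0.806 -0.297
  outer loop
   vertex 2.0 4.7 1.7
   vertex 4.5 3.7 3.3
   vertex 0.7 4.9 0.0
  endloop
 endfacet
 facet normal -0.716 0.372 0.591
  outer loop
   vertex 2.0 4.7 1.7
   vertex 0.7 4.9 0.0
   vertex 0.9 2.9 1.5
  endloop
 endfacet
 facet normal -0.473 0.193 0.860
  outer loop
   vertex 2.0 4.7 1.7
   vertex 0.9 2.9 1.5
   vertex 4.5 3.7 3.3
  endloop
 endfacet
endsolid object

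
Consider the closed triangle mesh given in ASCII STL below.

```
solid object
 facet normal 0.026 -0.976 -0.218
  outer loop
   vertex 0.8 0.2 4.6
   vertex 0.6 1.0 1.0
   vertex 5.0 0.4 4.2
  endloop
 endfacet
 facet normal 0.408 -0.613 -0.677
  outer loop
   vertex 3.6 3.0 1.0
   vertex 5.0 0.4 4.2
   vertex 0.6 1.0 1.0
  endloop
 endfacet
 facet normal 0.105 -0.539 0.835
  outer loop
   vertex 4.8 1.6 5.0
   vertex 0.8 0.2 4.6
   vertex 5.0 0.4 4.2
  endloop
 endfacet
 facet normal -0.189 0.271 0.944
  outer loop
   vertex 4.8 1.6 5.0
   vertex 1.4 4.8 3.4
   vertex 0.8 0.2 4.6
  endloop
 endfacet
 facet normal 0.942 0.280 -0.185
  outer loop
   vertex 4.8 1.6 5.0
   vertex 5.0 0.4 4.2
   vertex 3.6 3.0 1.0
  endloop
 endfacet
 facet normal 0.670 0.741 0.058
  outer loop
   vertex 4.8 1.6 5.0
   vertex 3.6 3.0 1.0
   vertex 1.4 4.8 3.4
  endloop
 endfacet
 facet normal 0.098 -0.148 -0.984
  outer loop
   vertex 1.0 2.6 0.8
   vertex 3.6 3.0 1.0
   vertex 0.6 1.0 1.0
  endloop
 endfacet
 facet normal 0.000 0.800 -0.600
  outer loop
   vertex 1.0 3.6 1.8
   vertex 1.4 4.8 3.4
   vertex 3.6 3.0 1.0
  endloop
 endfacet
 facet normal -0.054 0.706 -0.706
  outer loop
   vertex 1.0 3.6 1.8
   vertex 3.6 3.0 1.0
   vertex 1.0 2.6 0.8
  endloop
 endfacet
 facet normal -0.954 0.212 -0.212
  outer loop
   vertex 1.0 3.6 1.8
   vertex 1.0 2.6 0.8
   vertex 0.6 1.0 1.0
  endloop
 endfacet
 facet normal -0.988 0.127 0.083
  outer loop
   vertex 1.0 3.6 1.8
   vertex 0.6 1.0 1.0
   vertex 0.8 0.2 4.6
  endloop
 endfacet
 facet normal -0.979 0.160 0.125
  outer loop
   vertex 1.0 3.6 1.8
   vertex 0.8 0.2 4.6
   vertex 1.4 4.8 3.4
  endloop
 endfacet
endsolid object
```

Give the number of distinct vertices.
8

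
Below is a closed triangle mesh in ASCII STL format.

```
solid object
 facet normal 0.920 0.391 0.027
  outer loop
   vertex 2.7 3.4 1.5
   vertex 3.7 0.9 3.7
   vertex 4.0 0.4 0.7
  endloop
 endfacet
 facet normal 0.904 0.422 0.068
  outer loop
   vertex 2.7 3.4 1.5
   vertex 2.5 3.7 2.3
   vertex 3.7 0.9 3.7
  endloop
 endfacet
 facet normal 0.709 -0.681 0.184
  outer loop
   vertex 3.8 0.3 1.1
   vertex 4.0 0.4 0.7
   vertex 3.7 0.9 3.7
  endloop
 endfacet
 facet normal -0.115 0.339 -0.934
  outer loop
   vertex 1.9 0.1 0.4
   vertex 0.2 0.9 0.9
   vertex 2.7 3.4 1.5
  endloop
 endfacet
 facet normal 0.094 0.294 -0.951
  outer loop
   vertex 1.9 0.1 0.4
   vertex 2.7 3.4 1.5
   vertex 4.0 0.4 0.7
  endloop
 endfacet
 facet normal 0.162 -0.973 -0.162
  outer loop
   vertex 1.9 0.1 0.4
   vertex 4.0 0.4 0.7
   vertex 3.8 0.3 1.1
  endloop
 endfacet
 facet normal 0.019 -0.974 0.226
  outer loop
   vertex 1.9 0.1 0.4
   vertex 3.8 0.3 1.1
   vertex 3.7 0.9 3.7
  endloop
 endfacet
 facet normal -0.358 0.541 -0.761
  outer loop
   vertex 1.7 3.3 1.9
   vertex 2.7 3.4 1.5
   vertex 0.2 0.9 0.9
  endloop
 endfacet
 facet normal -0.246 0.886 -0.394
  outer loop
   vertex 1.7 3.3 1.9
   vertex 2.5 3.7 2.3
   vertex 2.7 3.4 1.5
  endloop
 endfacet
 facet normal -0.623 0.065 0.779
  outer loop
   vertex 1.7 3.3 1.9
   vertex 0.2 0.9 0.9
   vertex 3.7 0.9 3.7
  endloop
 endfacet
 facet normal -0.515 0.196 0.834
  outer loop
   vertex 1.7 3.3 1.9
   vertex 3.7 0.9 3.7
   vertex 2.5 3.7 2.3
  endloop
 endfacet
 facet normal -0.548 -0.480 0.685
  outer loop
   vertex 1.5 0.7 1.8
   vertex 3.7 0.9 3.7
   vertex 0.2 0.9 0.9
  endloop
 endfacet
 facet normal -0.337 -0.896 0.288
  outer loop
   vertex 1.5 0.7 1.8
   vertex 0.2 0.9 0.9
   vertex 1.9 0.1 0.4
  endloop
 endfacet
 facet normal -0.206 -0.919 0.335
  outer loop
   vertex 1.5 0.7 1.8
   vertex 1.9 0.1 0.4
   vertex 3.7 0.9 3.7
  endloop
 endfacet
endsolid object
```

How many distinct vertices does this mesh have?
9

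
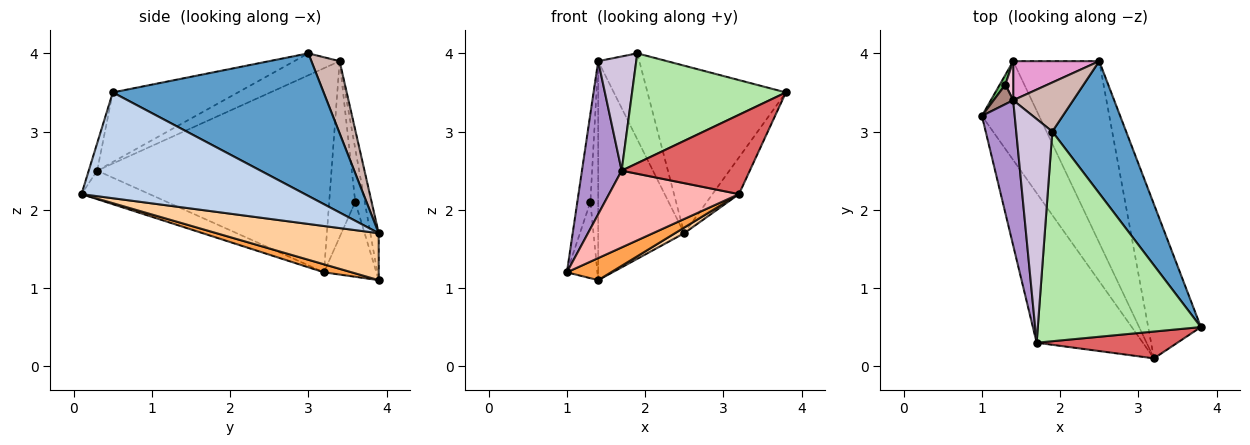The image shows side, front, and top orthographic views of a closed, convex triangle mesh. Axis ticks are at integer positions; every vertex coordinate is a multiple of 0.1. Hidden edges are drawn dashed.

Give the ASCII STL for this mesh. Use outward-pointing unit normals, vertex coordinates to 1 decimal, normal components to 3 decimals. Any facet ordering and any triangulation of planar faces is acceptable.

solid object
 facet normal 0.767 0.504 0.397
  outer loop
   vertex 1.9 3.0 4.0
   vertex 3.8 0.5 3.5
   vertex 2.5 3.9 1.7
  endloop
 endfacet
 facet normal 0.890 0.106 -0.443
  outer loop
   vertex 3.2 0.1 2.2
   vertex 2.5 3.9 1.7
   vertex 3.8 0.5 3.5
  endloop
 endfacet
 facet normal 0.136 -0.216 -0.967
  outer loop
   vertex 1.4 3.9 1.1
   vertex 3.2 0.1 2.2
   vertex 1.0 3.2 1.2
  endloop
 endfacet
 facet normal 0.479 -0.027 -0.878
  outer loop
   vertex 1.4 3.9 1.1
   vertex 2.5 3.9 1.7
   vertex 3.2 0.1 2.2
  endloop
 endfacet
 facet normal -0.862 0.502 0.064
  outer loop
   vertex 1.4 3.9 1.1
   vertex 1.0 3.2 1.2
   vertex 1.3 3.6 2.1
  endloop
 endfacet
 facet normal -0.353 -0.434 0.829
  outer loop
   vertex 1.7 0.3 2.5
   vertex 3.8 0.5 3.5
   vertex 1.9 3.0 4.0
  endloop
 endfacet
 facet normal -0.062 -0.946 0.320
  outer loop
   vertex 1.7 0.3 2.5
   vertex 3.2 0.1 2.2
   vertex 3.8 0.5 3.5
  endloop
 endfacet
 facet normal -0.232 -0.444 -0.865
  outer loop
   vertex 1.7 0.3 2.5
   vertex 1.0 3.2 1.2
   vertex 3.2 0.1 2.2
  endloop
 endfacet
 facet normal -0.974 -0.165 0.156
  outer loop
   vertex 1.4 3.4 3.9
   vertex 1.0 3.2 1.2
   vertex 1.7 0.3 2.5
  endloop
 endfacet
 facet normal -0.476 -0.400 0.783
  outer loop
   vertex 1.4 3.4 3.9
   vertex 1.7 0.3 2.5
   vertex 1.9 3.0 4.0
  endloop
 endfacet
 facet normal -0.890 0.445 0.099
  outer loop
   vertex 1.4 3.4 3.9
   vertex 1.3 3.6 2.1
   vertex 1.0 3.2 1.2
  endloop
 endfacet
 facet normal 0.512 0.746 0.426
  outer loop
   vertex 1.4 3.4 3.9
   vertex 1.9 3.0 4.0
   vertex 2.5 3.9 1.7
  endloop
 endfacet
 facet normal -0.095 0.980 0.175
  outer loop
   vertex 1.4 3.4 3.9
   vertex 2.5 3.9 1.7
   vertex 1.4 3.9 1.1
  endloop
 endfacet
 facet normal -0.767 0.632 0.113
  outer loop
   vertex 1.4 3.4 3.9
   vertex 1.4 3.9 1.1
   vertex 1.3 3.6 2.1
  endloop
 endfacet
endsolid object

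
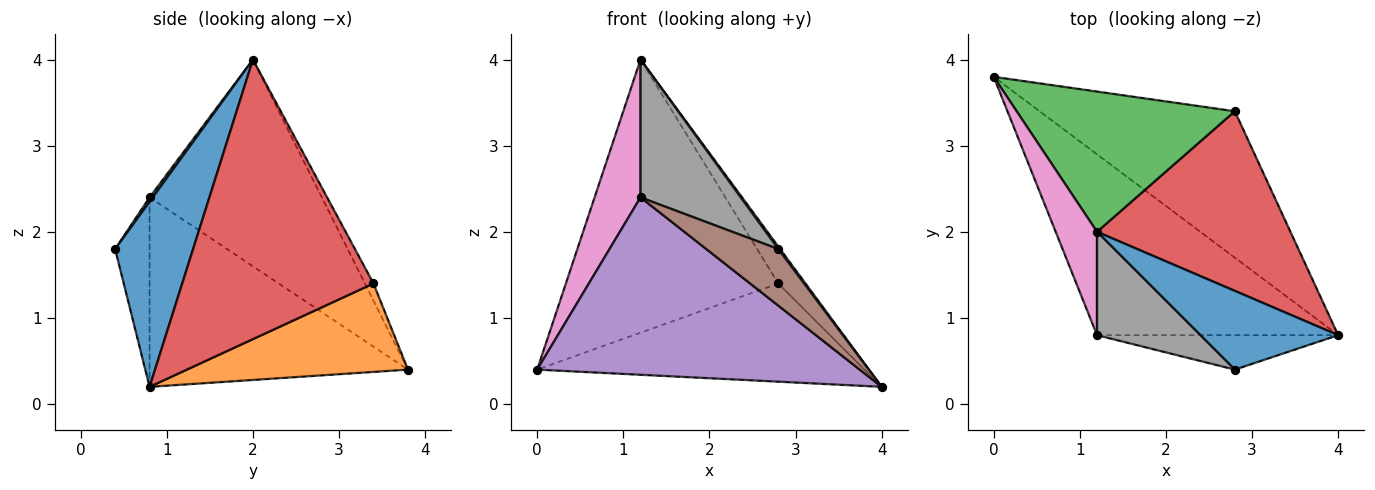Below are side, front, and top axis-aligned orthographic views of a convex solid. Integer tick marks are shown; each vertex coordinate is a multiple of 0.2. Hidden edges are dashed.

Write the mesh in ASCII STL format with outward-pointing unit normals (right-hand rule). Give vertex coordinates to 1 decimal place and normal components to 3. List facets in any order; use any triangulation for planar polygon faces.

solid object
 facet normal 0.802 -0.019 0.597
  outer loop
   vertex 1.2 2.0 4.0
   vertex 2.8 0.4 1.8
   vertex 4.0 0.8 0.2
  endloop
 endfacet
 facet normal 0.352 0.521 -0.777
  outer loop
   vertex 2.8 3.4 1.4
   vertex 4.0 0.8 0.2
   vertex 0.0 3.8 0.4
  endloop
 endfacet
 facet normal -0.036 0.889 0.457
  outer loop
   vertex 2.8 3.4 1.4
   vertex 0.0 3.8 0.4
   vertex 1.2 2.0 4.0
  endloop
 endfacet
 facet normal 0.817 0.116 0.565
  outer loop
   vertex 2.8 3.4 1.4
   vertex 1.2 2.0 4.0
   vertex 4.0 0.8 0.2
  endloop
 endfacet
 facet normal -0.489 -0.611 -0.623
  outer loop
   vertex 1.2 0.8 2.4
   vertex 0.0 3.8 0.4
   vertex 4.0 0.8 0.2
  endloop
 endfacet
 facet normal -0.378 -0.791 -0.481
  outer loop
   vertex 1.2 0.8 2.4
   vertex 4.0 0.8 0.2
   vertex 2.8 0.4 1.8
  endloop
 endfacet
 facet normal -0.949 -0.253 0.190
  outer loop
   vertex 1.2 0.8 2.4
   vertex 1.2 2.0 4.0
   vertex 0.0 3.8 0.4
  endloop
 endfacet
 facet normal 0.025 -0.800 0.600
  outer loop
   vertex 1.2 0.8 2.4
   vertex 2.8 0.4 1.8
   vertex 1.2 2.0 4.0
  endloop
 endfacet
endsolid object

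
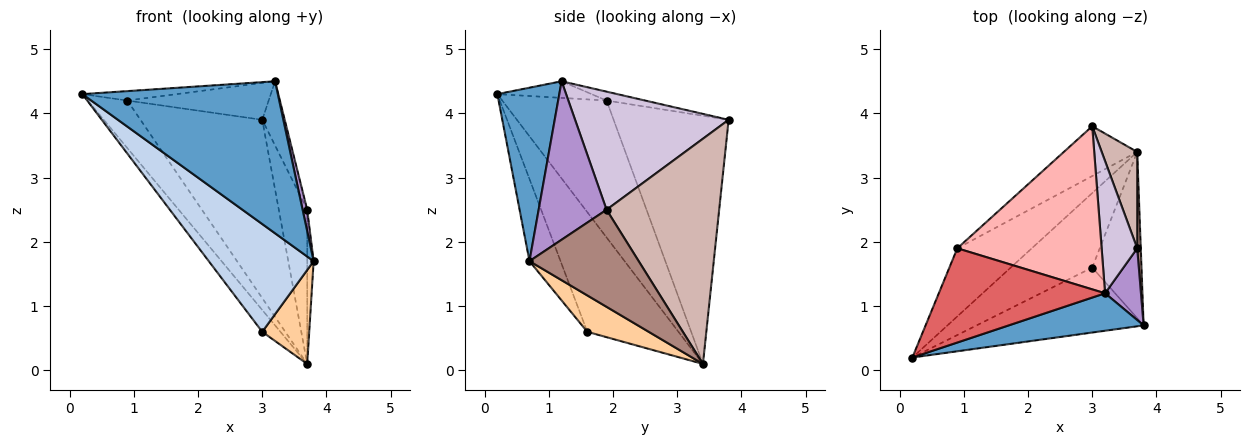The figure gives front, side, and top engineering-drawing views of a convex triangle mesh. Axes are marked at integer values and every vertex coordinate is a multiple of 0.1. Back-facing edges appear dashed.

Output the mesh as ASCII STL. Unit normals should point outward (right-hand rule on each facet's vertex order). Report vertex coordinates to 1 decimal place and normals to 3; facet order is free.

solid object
 facet normal 0.294 -0.928 0.229
  outer loop
   vertex 3.2 1.2 4.5
   vertex 0.2 0.2 4.3
   vertex 3.8 0.7 1.7
  endloop
 endfacet
 facet normal -0.246 -0.830 -0.500
  outer loop
   vertex 3.0 1.6 0.6
   vertex 3.8 0.7 1.7
   vertex 0.2 0.2 4.3
  endloop
 endfacet
 facet normal -0.815 0.163 -0.555
  outer loop
   vertex 3.0 1.6 0.6
   vertex 0.2 0.2 4.3
   vertex 3.7 3.4 0.1
  endloop
 endfacet
 facet normal 0.541 -0.414 -0.732
  outer loop
   vertex 3.0 1.6 0.6
   vertex 3.7 3.4 0.1
   vertex 3.8 0.7 1.7
  endloop
 endfacet
 facet normal -0.833 0.316 -0.453
  outer loop
   vertex 0.9 1.9 4.2
   vertex 3.7 3.4 0.1
   vertex 0.2 0.2 4.3
  endloop
 endfacet
 facet normal -0.673 0.712 -0.199
  outer loop
   vertex 0.9 1.9 4.2
   vertex 3.0 3.8 3.9
   vertex 3.7 3.4 0.1
  endloop
 endfacet
 facet normal -0.099 0.099 0.990
  outer loop
   vertex 0.9 1.9 4.2
   vertex 0.2 0.2 4.3
   vertex 3.2 1.2 4.5
  endloop
 endfacet
 facet normal -0.060 0.220 0.974
  outer loop
   vertex 0.9 1.9 4.2
   vertex 3.2 1.2 4.5
   vertex 3.0 3.8 3.9
  endloop
 endfacet
 facet normal 0.973 -0.066 0.220
  outer loop
   vertex 3.7 1.9 2.5
   vertex 3.2 1.2 4.5
   vertex 3.8 0.7 1.7
  endloop
 endfacet
 facet normal 0.948 0.139 0.286
  outer loop
   vertex 3.7 1.9 2.5
   vertex 3.0 3.8 3.9
   vertex 3.2 1.2 4.5
  endloop
 endfacet
 facet normal 0.998 0.059 0.037
  outer loop
   vertex 3.7 1.9 2.5
   vertex 3.8 0.7 1.7
   vertex 3.7 3.4 0.1
  endloop
 endfacet
 facet normal 0.958 0.242 0.151
  outer loop
   vertex 3.7 1.9 2.5
   vertex 3.7 3.4 0.1
   vertex 3.0 3.8 3.9
  endloop
 endfacet
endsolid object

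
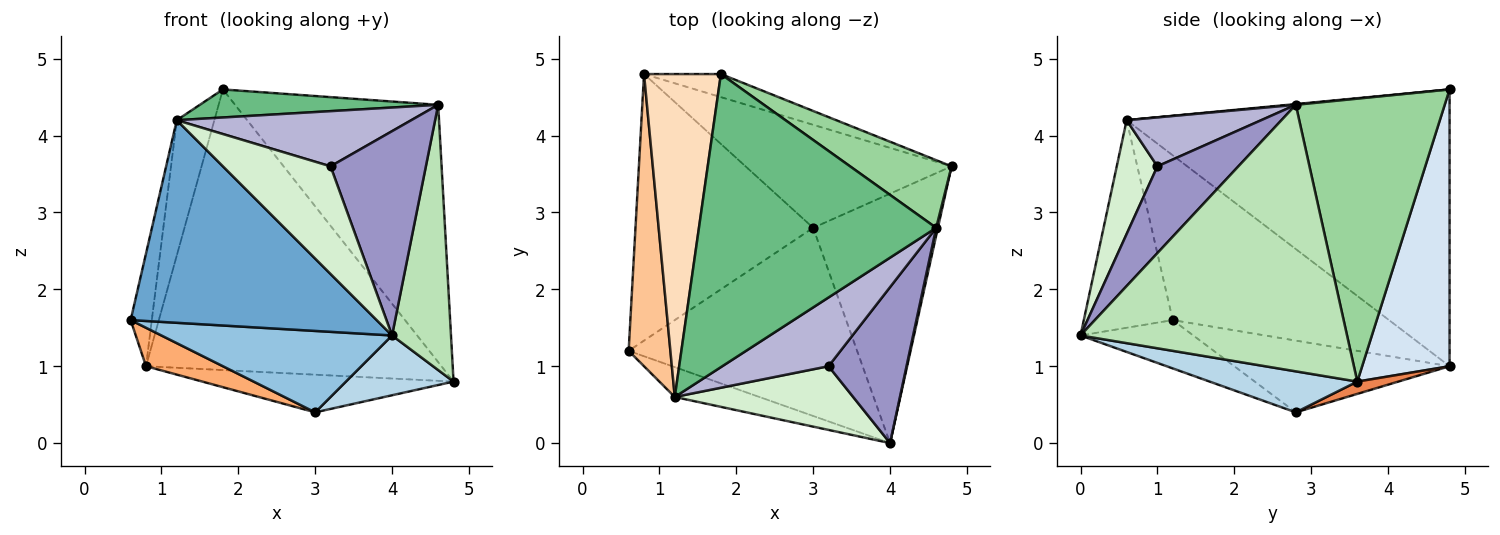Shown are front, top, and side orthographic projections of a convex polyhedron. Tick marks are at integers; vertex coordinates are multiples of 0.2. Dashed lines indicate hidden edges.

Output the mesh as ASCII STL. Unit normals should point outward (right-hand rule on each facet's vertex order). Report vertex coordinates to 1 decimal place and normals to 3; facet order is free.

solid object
 facet normal -0.337 -0.932 -0.137
  outer loop
   vertex 1.2 0.6 4.2
   vertex 0.6 1.2 1.6
   vertex 4.0 0.0 1.4
  endloop
 endfacet
 facet normal -0.191 -0.390 -0.901
  outer loop
   vertex 3.0 2.8 0.4
   vertex 4.0 0.0 1.4
   vertex 0.6 1.2 1.6
  endloop
 endfacet
 facet normal 0.305 -0.222 -0.926
  outer loop
   vertex 3.0 2.8 0.4
   vertex 4.8 3.6 0.8
   vertex 4.0 0.0 1.4
  endloop
 endfacet
 facet normal 0.283 0.956 -0.079
  outer loop
   vertex 0.8 4.8 1.0
   vertex 1.8 4.8 4.6
   vertex 4.8 3.6 0.8
  endloop
 endfacet
 facet normal 0.056 0.343 -0.938
  outer loop
   vertex 0.8 4.8 1.0
   vertex 4.8 3.6 0.8
   vertex 3.0 2.8 0.4
  endloop
 endfacet
 facet normal -0.371 -0.133 -0.919
  outer loop
   vertex 0.8 4.8 1.0
   vertex 3.0 2.8 0.4
   vertex 0.6 1.2 1.6
  endloop
 endfacet
 facet normal -0.965 0.094 0.244
  outer loop
   vertex 0.8 4.8 1.0
   vertex 0.6 1.2 1.6
   vertex 1.2 0.6 4.2
  endloop
 endfacet
 facet normal -0.958 0.111 0.266
  outer loop
   vertex 0.8 4.8 1.0
   vertex 1.2 0.6 4.2
   vertex 1.8 4.8 4.6
  endloop
 endfacet
 facet normal 0.003 -0.095 0.995
  outer loop
   vertex 4.6 2.8 4.4
   vertex 1.8 4.8 4.6
   vertex 1.2 0.6 4.2
  endloop
 endfacet
 facet normal 0.578 0.789 0.207
  outer loop
   vertex 4.6 2.8 4.4
   vertex 4.8 3.6 0.8
   vertex 1.8 4.8 4.6
  endloop
 endfacet
 facet normal 0.976 -0.216 0.006
  outer loop
   vertex 4.6 2.8 4.4
   vertex 4.0 0.0 1.4
   vertex 4.8 3.6 0.8
  endloop
 endfacet
 facet normal 0.309 -0.818 0.484
  outer loop
   vertex 3.2 1.0 3.6
   vertex 1.2 0.6 4.2
   vertex 4.0 0.0 1.4
  endloop
 endfacet
 facet normal 0.560 -0.659 0.503
  outer loop
   vertex 3.2 1.0 3.6
   vertex 4.0 0.0 1.4
   vertex 4.6 2.8 4.4
  endloop
 endfacet
 facet normal 0.338 -0.589 0.734
  outer loop
   vertex 3.2 1.0 3.6
   vertex 4.6 2.8 4.4
   vertex 1.2 0.6 4.2
  endloop
 endfacet
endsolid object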